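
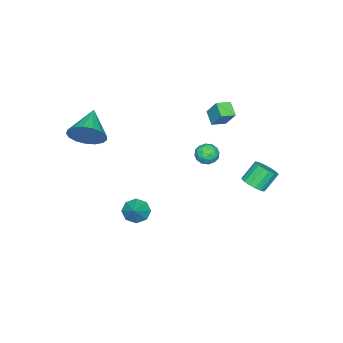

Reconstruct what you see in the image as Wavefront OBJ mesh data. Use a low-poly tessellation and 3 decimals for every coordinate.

v -2.803 3.481 -2.35
v -2.274 3.252 -1.87
v -3.028 3.651 -0.85
v -3.557 3.879 -1.33
v -2.186 3.593 -1.938
v -2.941 3.992 -0.918
v -2.24 3.909 -2.101
v -2.994 4.307 -1.081
v -2.422 4.126 -2.321
v -3.177 4.525 -1.301
v -2.692 4.196 -2.547
v -3.446 4.594 -1.527
v -2.987 4.101 -2.729
v -3.741 4.5 -1.708
v -3.24 3.865 -2.823
v -3.994 4.263 -1.803
v -3.393 3.54 -2.81
v -4.147 3.939 -1.789
v -3.41 3.202 -2.691
v -4.165 3.601 -1.67
v -3.289 2.928 -2.494
v -4.043 3.326 -1.473
v -3.056 2.78 -2.264
v -3.81 3.179 -1.243
v -2.765 2.793 -2.054
v -3.52 3.191 -1.033
v -2.483 2.963 -1.911
v -3.237 3.362 -0.891
v -2.551 1.892 2.143
v -3.067 1.287 2.663
v -2.34 2.593 3.169
v -2.856 1.988 3.688
v -1.844 1.432 2.312
v -2.36 0.827 2.831
v -1.633 2.133 3.337
v -2.149 1.528 3.857
v 0.576 -1.788 -4.369
v 1.134 -2.104 -4.847
v 1.564 -1.312 -3.531
v 0.99 -1.529 -5.003
v 0.603 -1.107 -4.787
v 0.201 -1.083 -4.327
v 0.018 -1.472 -3.891
v 0.163 -2.046 -3.735
v 0.549 -2.469 -3.951
v 0.952 -2.493 -4.411
v 2.994 -3.216 2.682
v 3.564 -3.615 3.52
v 1.366 -3.824 3.498
v 3.454 -3.126 3.666
v 3.239 -2.658 3.586
v 2.967 -2.317 3.298
v 2.702 -2.182 2.87
v 2.503 -2.284 2.398
v 2.417 -2.6 1.992
v 2.463 -3.056 1.743
v 2.631 -3.549 1.709
v 2.881 -3.966 1.899
v 3.158 -4.21 2.267
v 3.397 -4.227 2.731
v 3.543 -4.012 3.183
v -2.915 1.038 -1.506
v -2.412 0.516 -1.495
v -3.368 0.624 -0.505
v -2.865 0.102 -0.494
v -2.673 0.793 -0.384
v -2.393 1.049 -1.003
v -3.387 0.091 -0.997
v -3.107 0.347 -1.616
v -2.703 -0.069 -1.18
v -2.262 0.364 -0.801
v -3.518 0.776 -1.199
v -3.077 1.209 -0.82
v -2.624 0.813 -1.588
v -3.156 0.327 -0.412
v -3.043 0.733 -0.347
v -2.748 0.426 -0.34
v -2.613 1.127 -1.299
v -2.317 0.82 -1.292
v -2.47 0.982 -0.64
v -3.463 0.32 -0.708
v -3.167 0.013 -0.701
v -3.032 0.714 -1.66
v -2.737 0.407 -1.653
v -3.31 0.158 -1.36
v -2.499 0.162 -1.397
v -2.766 -0.081 -0.808
v -3.072 -0.087 -1.104
v -2.908 0.063 -1.468
v -2.24 0.417 -1.174
v -2.506 0.174 -0.586
v -2.393 0.58 -0.521
v -2.229 0.73 -0.885
v -2.411 0.073 -0.989
v -3.274 0.966 -1.414
v -3.54 0.723 -0.826
v -3.551 0.41 -1.115
v -3.387 0.56 -1.479
v -3.014 1.221 -1.192
v -3.281 0.978 -0.603
v -2.872 1.077 -0.532
v -2.708 1.227 -0.896
v -3.369 1.067 -1.011
f 2 1 5
f 2 5 3
f 3 5 6
f 3 6 4
f 5 1 7
f 5 7 6
f 6 7 8
f 6 8 4
f 7 1 9
f 7 9 8
f 8 9 10
f 8 10 4
f 9 1 11
f 9 11 10
f 10 11 12
f 10 12 4
f 11 1 13
f 11 13 12
f 12 13 14
f 12 14 4
f 13 1 15
f 13 15 14
f 14 15 16
f 14 16 4
f 15 1 17
f 15 17 16
f 16 17 18
f 16 18 4
f 17 1 19
f 17 19 18
f 18 19 20
f 18 20 4
f 19 1 21
f 19 21 20
f 20 21 22
f 20 22 4
f 21 1 23
f 21 23 22
f 22 23 24
f 22 24 4
f 23 1 25
f 23 25 24
f 24 25 26
f 24 26 4
f 25 1 27
f 25 27 26
f 26 27 28
f 26 28 4
f 27 1 2
f 27 2 28
f 28 2 3
f 28 3 4
f 30 32 29
f 33 30 29
f 29 32 31
f 31 33 29
f 30 36 32
f 34 30 33
f 34 36 30
f 32 36 31
f 35 33 31
f 31 36 35
f 35 34 33
f 36 34 35
f 38 37 40
f 38 40 39
f 40 37 41
f 40 41 39
f 41 37 42
f 41 42 39
f 42 37 43
f 42 43 39
f 43 37 44
f 43 44 39
f 44 37 45
f 44 45 39
f 45 37 46
f 45 46 39
f 46 37 38
f 46 38 39
f 48 47 50
f 48 50 49
f 50 47 51
f 50 51 49
f 51 47 52
f 51 52 49
f 52 47 53
f 52 53 49
f 53 47 54
f 53 54 49
f 54 47 55
f 54 55 49
f 55 47 56
f 55 56 49
f 56 47 57
f 56 57 49
f 57 47 58
f 57 58 49
f 58 47 59
f 58 59 49
f 59 47 60
f 59 60 49
f 60 47 61
f 60 61 49
f 61 47 48
f 61 48 49
f 62 99 78
f 99 73 102
f 78 102 67
f 99 102 78
f 62 78 74
f 78 67 79
f 74 79 63
f 78 79 74
f 62 74 83
f 74 63 84
f 83 84 69
f 74 84 83
f 62 83 95
f 83 69 98
f 95 98 72
f 83 98 95
f 62 95 99
f 95 72 103
f 99 103 73
f 95 103 99
f 63 79 90
f 79 67 93
f 90 93 71
f 79 93 90
f 67 102 80
f 102 73 101
f 80 101 66
f 102 101 80
f 73 103 100
f 103 72 96
f 100 96 64
f 103 96 100
f 72 98 97
f 98 69 85
f 97 85 68
f 98 85 97
f 69 84 89
f 84 63 86
f 89 86 70
f 84 86 89
f 65 91 77
f 91 71 92
f 77 92 66
f 91 92 77
f 65 77 75
f 77 66 76
f 75 76 64
f 77 76 75
f 65 75 82
f 75 64 81
f 82 81 68
f 75 81 82
f 65 82 87
f 82 68 88
f 87 88 70
f 82 88 87
f 65 87 91
f 87 70 94
f 91 94 71
f 87 94 91
f 66 92 80
f 92 71 93
f 80 93 67
f 92 93 80
f 64 76 100
f 76 66 101
f 100 101 73
f 76 101 100
f 68 81 97
f 81 64 96
f 97 96 72
f 81 96 97
f 70 88 89
f 88 68 85
f 89 85 69
f 88 85 89
f 71 94 90
f 94 70 86
f 90 86 63
f 94 86 90



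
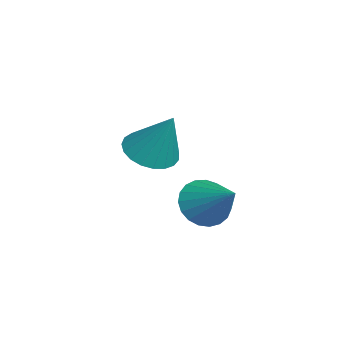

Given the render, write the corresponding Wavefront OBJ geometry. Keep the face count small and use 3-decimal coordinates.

v -2.053 -3.925 -1.788
v -1.125 -4.295 -2.042
v -1.267 -3.215 0.048
v -1.11 -3.898 -2.202
v -1.258 -3.505 -2.291
v -1.543 -3.186 -2.292
v -1.916 -2.994 -2.207
v -2.313 -2.963 -2.049
v -2.665 -3.099 -1.846
v -2.911 -3.377 -1.633
v -3.009 -3.751 -1.447
v -2.941 -4.154 -1.32
v -2.72 -4.518 -1.274
v -2.383 -4.779 -1.317
v -1.99 -4.893 -1.441
v -1.607 -4.839 -1.625
v -1.301 -4.628 -1.838
v 1.025 -2.37 -2.767
v 1.565 -3.171 -2.85
v 2.415 -1.55 -1.653
v 1.69 -2.953 -3.166
v 1.699 -2.634 -3.412
v 1.592 -2.27 -3.548
v 1.387 -1.922 -3.548
v 1.12 -1.652 -3.413
v 0.836 -1.507 -3.166
v 0.585 -1.51 -2.85
v 0.41 -1.662 -2.52
v 0.342 -1.937 -2.233
v 0.391 -2.286 -2.038
v 0.551 -2.65 -1.969
v 0.792 -2.966 -2.037
v 1.074 -3.178 -2.233
v 1.348 -3.251 -2.52
f 2 1 4
f 2 4 3
f 4 1 5
f 4 5 3
f 5 1 6
f 5 6 3
f 6 1 7
f 6 7 3
f 7 1 8
f 7 8 3
f 8 1 9
f 8 9 3
f 9 1 10
f 9 10 3
f 10 1 11
f 10 11 3
f 11 1 12
f 11 12 3
f 12 1 13
f 12 13 3
f 13 1 14
f 13 14 3
f 14 1 15
f 14 15 3
f 15 1 16
f 15 16 3
f 16 1 17
f 16 17 3
f 17 1 2
f 17 2 3
f 19 18 21
f 19 21 20
f 21 18 22
f 21 22 20
f 22 18 23
f 22 23 20
f 23 18 24
f 23 24 20
f 24 18 25
f 24 25 20
f 25 18 26
f 25 26 20
f 26 18 27
f 26 27 20
f 27 18 28
f 27 28 20
f 28 18 29
f 28 29 20
f 29 18 30
f 29 30 20
f 30 18 31
f 30 31 20
f 31 18 32
f 31 32 20
f 32 18 33
f 32 33 20
f 33 18 34
f 33 34 20
f 34 18 19
f 34 19 20



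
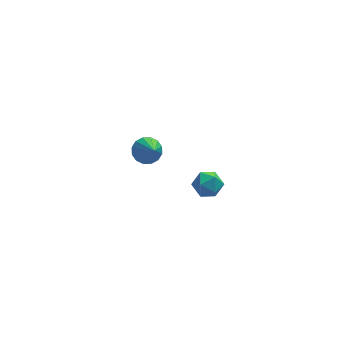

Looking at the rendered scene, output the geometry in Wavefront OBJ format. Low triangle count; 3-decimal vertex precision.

v 0.774 4.357 -1.676
v 1.323 4.719 -1.383
v 0.906 2.883 -0.104
v 1.018 4.862 -1.224
v 0.647 4.869 -1.186
v 0.31 4.739 -1.279
v 0.098 4.507 -1.479
v 0.067 4.235 -1.732
v 0.225 3.996 -1.97
v 0.531 3.853 -2.129
v 0.902 3.846 -2.167
v 1.238 3.976 -2.073
v 1.45 4.208 -1.873
v 1.482 4.48 -1.62
v 1.799 -1.681 2.262
v 2.273 -1.141 2.159
v 2.687 -2.439 2.381
v 3.161 -1.899 2.278
v 2.764 -1.923 2.885
v 2.215 -1.454 2.811
v 2.745 -2.126 1.729
v 2.196 -1.657 1.655
v 2.858 -1.416 1.83
v 2.869 -1.291 2.544
v 2.091 -2.289 1.996
v 2.102 -2.164 2.71
f 2 1 4
f 2 4 3
f 4 1 5
f 4 5 3
f 5 1 6
f 5 6 3
f 6 1 7
f 6 7 3
f 7 1 8
f 7 8 3
f 8 1 9
f 8 9 3
f 9 1 10
f 9 10 3
f 10 1 11
f 10 11 3
f 11 1 12
f 11 12 3
f 12 1 13
f 12 13 3
f 13 1 14
f 13 14 3
f 14 1 2
f 14 2 3
f 15 26 20
f 15 20 16
f 15 16 22
f 15 22 25
f 15 25 26
f 16 20 24
f 20 26 19
f 26 25 17
f 25 22 21
f 22 16 23
f 18 24 19
f 18 19 17
f 18 17 21
f 18 21 23
f 18 23 24
f 19 24 20
f 17 19 26
f 21 17 25
f 23 21 22
f 24 23 16



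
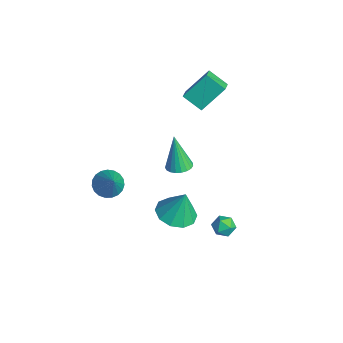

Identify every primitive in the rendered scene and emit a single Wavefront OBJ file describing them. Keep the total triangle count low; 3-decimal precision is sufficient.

v -0.156 0.774 -3.956
v 0.699 1.388 -4.239
v 0.096 1.186 -2.304
v 0.149 1.778 -4.252
v -0.517 1.784 -4.152
v -1.045 1.404 -3.977
v -1.234 0.784 -3.794
v -1.011 0.16 -3.672
v -0.461 -0.229 -3.659
v 0.205 -0.235 -3.759
v 0.733 0.144 -3.934
v 0.922 0.765 -4.117
v 2.606 2.603 -2.222
v 3.185 2.342 -2.37
v 2.155 2.038 -2.99
v 2.734 1.777 -3.138
v 2.441 1.623 -2.577
v 2.72 1.972 -2.102
v 2.62 2.408 -3.258
v 2.899 2.757 -2.783
v 3.194 2.222 -3.01
v 3.083 1.737 -2.589
v 2.257 2.643 -2.771
v 2.146 2.158 -2.35
v -2.197 -2.066 -2.527
v -1.802 -2.681 -2.899
v -0.983 -2.154 -1.093
v -1.638 -2.407 -3.02
v -1.571 -2.075 -3.057
v -1.612 -1.741 -3.001
v -1.754 -1.463 -2.864
v -1.973 -1.29 -2.668
v -2.23 -1.25 -2.448
v -2.482 -1.352 -2.241
v -2.684 -1.577 -2.084
v -2.802 -1.886 -2.003
v -2.815 -2.227 -2.013
v -2.722 -2.54 -2.112
v -2.537 -2.77 -2.282
v -2.294 -2.879 -2.495
v -2.034 -2.848 -2.713
v -1.294 1.351 -1.367
v -0.622 1.228 -1.215
v -1.766 1.249 0.647
v -0.635 1.519 -1.203
v -0.761 1.78 -1.22
v -0.98 1.967 -1.262
v -1.253 2.048 -1.322
v -1.534 2.008 -1.39
v -1.773 1.854 -1.453
v -1.929 1.613 -1.502
v -1.975 1.327 -1.527
v -1.904 1.045 -1.525
v -1.727 0.816 -1.495
v -1.475 0.679 -1.443
v -1.193 0.658 -1.377
v -0.927 0.757 -1.31
v -0.725 0.959 -1.253
v -2.882 2.117 2.588
v -2.875 3.348 3.888
v -3.605 2.532 2.199
v -3.598 3.763 3.499
v -2.122 2.817 1.921
v -2.115 4.048 3.221
v -2.845 3.232 1.532
v -2.838 4.463 2.832
f 2 1 4
f 2 4 3
f 4 1 5
f 4 5 3
f 5 1 6
f 5 6 3
f 6 1 7
f 6 7 3
f 7 1 8
f 7 8 3
f 8 1 9
f 8 9 3
f 9 1 10
f 9 10 3
f 10 1 11
f 10 11 3
f 11 1 12
f 11 12 3
f 12 1 2
f 12 2 3
f 13 24 18
f 13 18 14
f 13 14 20
f 13 20 23
f 13 23 24
f 14 18 22
f 18 24 17
f 24 23 15
f 23 20 19
f 20 14 21
f 16 22 17
f 16 17 15
f 16 15 19
f 16 19 21
f 16 21 22
f 17 22 18
f 15 17 24
f 19 15 23
f 21 19 20
f 22 21 14
f 26 25 28
f 26 28 27
f 28 25 29
f 28 29 27
f 29 25 30
f 29 30 27
f 30 25 31
f 30 31 27
f 31 25 32
f 31 32 27
f 32 25 33
f 32 33 27
f 33 25 34
f 33 34 27
f 34 25 35
f 34 35 27
f 35 25 36
f 35 36 27
f 36 25 37
f 36 37 27
f 37 25 38
f 37 38 27
f 38 25 39
f 38 39 27
f 39 25 40
f 39 40 27
f 40 25 41
f 40 41 27
f 41 25 26
f 41 26 27
f 43 42 45
f 43 45 44
f 45 42 46
f 45 46 44
f 46 42 47
f 46 47 44
f 47 42 48
f 47 48 44
f 48 42 49
f 48 49 44
f 49 42 50
f 49 50 44
f 50 42 51
f 50 51 44
f 51 42 52
f 51 52 44
f 52 42 53
f 52 53 44
f 53 42 54
f 53 54 44
f 54 42 55
f 54 55 44
f 55 42 56
f 55 56 44
f 56 42 57
f 56 57 44
f 57 42 58
f 57 58 44
f 58 42 43
f 58 43 44
f 60 62 59
f 63 60 59
f 59 62 61
f 61 63 59
f 60 66 62
f 64 60 63
f 64 66 60
f 62 66 61
f 65 63 61
f 61 66 65
f 65 64 63
f 66 64 65



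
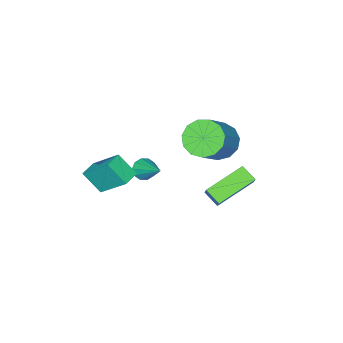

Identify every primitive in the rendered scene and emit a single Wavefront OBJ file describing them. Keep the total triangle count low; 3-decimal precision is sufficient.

v -4.909 3.667 -3.96
v -4.861 2.847 -3.462
v -4.578 4.11 -3.263
v -4.53 3.291 -2.765
v -2.87 3.329 -4.715
v -2.822 2.51 -4.217
v -2.539 3.773 -4.018
v -2.491 2.953 -3.52
v -2.972 3.225 -0.01
v -2.448 3.74 -0.746
v -0.983 4.25 0.654
v -1.508 3.735 1.39
v -2.815 4.127 -0.503
v -1.35 4.637 0.897
v -3.232 4.228 -0.104
v -1.767 4.738 1.297
v -3.567 4.01 0.325
v -2.102 4.52 1.726
v -3.712 3.543 0.648
v -2.247 4.053 2.048
v -3.623 2.975 0.761
v -2.158 3.485 2.162
v -3.327 2.486 0.63
v -1.862 2.996 2.031
v -2.919 2.232 0.295
v -1.454 2.742 1.696
v -2.527 2.293 -0.136
v -1.062 2.804 1.264
v -2.277 2.65 -0.528
v -0.812 3.161 0.872
v -2.248 3.19 -0.755
v -0.783 3.7 0.645
v 1.915 0.104 -0.715
v 1.597 1.501 0.637
v 1.609 0.975 -1.686
v 1.29 2.372 -0.335
v 2.77 0.348 -0.765
v 2.451 1.745 0.586
v 2.463 1.219 -1.737
v 2.145 2.616 -0.385
v 0.65 2.159 -0.554
v 0.904 1.805 -0.142
v 0.99 3.621 0.494
v 1.168 1.913 -0.378
v 1.234 2.115 -0.682
v 1.077 2.334 -0.937
v 0.757 2.487 -1.045
v 0.396 2.514 -0.966
v 0.132 2.406 -0.729
v 0.065 2.203 -0.426
v 0.222 1.984 -0.171
v 0.543 1.832 -0.062
f 2 4 1
f 5 2 1
f 1 4 3
f 3 5 1
f 2 8 4
f 6 2 5
f 6 8 2
f 4 8 3
f 7 5 3
f 3 8 7
f 7 6 5
f 8 6 7
f 10 9 13
f 10 13 11
f 11 13 14
f 11 14 12
f 13 9 15
f 13 15 14
f 14 15 16
f 14 16 12
f 15 9 17
f 15 17 16
f 16 17 18
f 16 18 12
f 17 9 19
f 17 19 18
f 18 19 20
f 18 20 12
f 19 9 21
f 19 21 20
f 20 21 22
f 20 22 12
f 21 9 23
f 21 23 22
f 22 23 24
f 22 24 12
f 23 9 25
f 23 25 24
f 24 25 26
f 24 26 12
f 25 9 27
f 25 27 26
f 26 27 28
f 26 28 12
f 27 9 29
f 27 29 28
f 28 29 30
f 28 30 12
f 29 9 31
f 29 31 30
f 30 31 32
f 30 32 12
f 31 9 10
f 31 10 32
f 32 10 11
f 32 11 12
f 34 36 33
f 37 34 33
f 33 36 35
f 35 37 33
f 34 40 36
f 38 34 37
f 38 40 34
f 36 40 35
f 39 37 35
f 35 40 39
f 39 38 37
f 40 38 39
f 42 41 44
f 42 44 43
f 44 41 45
f 44 45 43
f 45 41 46
f 45 46 43
f 46 41 47
f 46 47 43
f 47 41 48
f 47 48 43
f 48 41 49
f 48 49 43
f 49 41 50
f 49 50 43
f 50 41 51
f 50 51 43
f 51 41 52
f 51 52 43
f 52 41 42
f 52 42 43



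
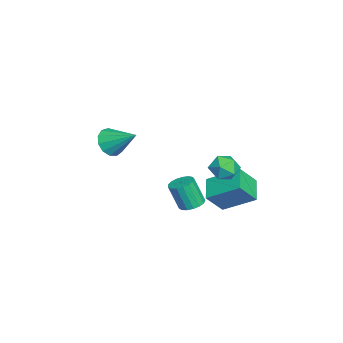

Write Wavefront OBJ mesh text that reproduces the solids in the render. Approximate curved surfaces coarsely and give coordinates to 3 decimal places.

v 3.364 0.374 0.807
v 3.853 -0.019 0.683
v 3.785 -0.528 2.029
v 3.296 -0.134 2.153
v 3.989 0.236 0.787
v 3.92 -0.273 2.132
v 3.981 0.522 0.895
v 3.912 0.014 2.24
v 3.831 0.775 0.983
v 3.763 0.266 2.328
v 3.575 0.936 1.03
v 3.507 0.427 2.376
v 3.27 0.968 1.027
v 3.202 0.459 2.373
v 2.987 0.864 0.974
v 2.919 0.355 2.319
v 2.79 0.648 0.882
v 2.722 0.139 2.227
v 2.725 0.37 0.773
v 2.657 -0.139 2.118
v 2.806 0.092 0.672
v 2.738 -0.417 2.018
v 3.015 -0.121 0.602
v 2.947 -0.63 1.948
v 3.304 -0.22 0.579
v 3.235 -0.729 1.925
v 3.606 -0.184 0.608
v 3.538 -0.692 1.954
v -0.207 -3.886 2.454
v 0.469 -3.84 1.941
v 0.427 -2.574 3.406
v 0.139 -3.547 1.756
v -0.3 -3.361 1.793
v -0.711 -3.341 2.039
v -0.961 -3.495 2.418
v -0.972 -3.773 2.808
v -0.74 -4.086 3.085
v -0.339 -4.336 3.163
v 0.104 -4.443 3.015
v 0.448 -4.373 2.69
v 0.584 -4.149 2.289
v 2.917 1.725 0.233
v 1.712 1.613 0.734
v 3.173 3.284 1.195
v 1.968 3.172 1.696
v 3.412 1.008 1.264
v 2.207 0.896 1.765
v 3.668 2.567 2.226
v 2.463 2.455 2.727
v 2.506 2.018 3.571
v 3.242 2.249 3.781
v 2.998 1.351 2.579
v 3.734 1.582 2.789
v 3.328 1.072 3.252
v 3.023 1.485 3.865
v 3.217 2.115 2.495
v 2.912 2.528 3.108
v 3.681 2.309 3.116
v 3.749 1.665 3.584
v 2.491 1.935 2.776
v 2.559 1.291 3.244
f 2 1 5
f 2 5 3
f 3 5 6
f 3 6 4
f 5 1 7
f 5 7 6
f 6 7 8
f 6 8 4
f 7 1 9
f 7 9 8
f 8 9 10
f 8 10 4
f 9 1 11
f 9 11 10
f 10 11 12
f 10 12 4
f 11 1 13
f 11 13 12
f 12 13 14
f 12 14 4
f 13 1 15
f 13 15 14
f 14 15 16
f 14 16 4
f 15 1 17
f 15 17 16
f 16 17 18
f 16 18 4
f 17 1 19
f 17 19 18
f 18 19 20
f 18 20 4
f 19 1 21
f 19 21 20
f 20 21 22
f 20 22 4
f 21 1 23
f 21 23 22
f 22 23 24
f 22 24 4
f 23 1 25
f 23 25 24
f 24 25 26
f 24 26 4
f 25 1 27
f 25 27 26
f 26 27 28
f 26 28 4
f 27 1 2
f 27 2 28
f 28 2 3
f 28 3 4
f 30 29 32
f 30 32 31
f 32 29 33
f 32 33 31
f 33 29 34
f 33 34 31
f 34 29 35
f 34 35 31
f 35 29 36
f 35 36 31
f 36 29 37
f 36 37 31
f 37 29 38
f 37 38 31
f 38 29 39
f 38 39 31
f 39 29 40
f 39 40 31
f 40 29 41
f 40 41 31
f 41 29 30
f 41 30 31
f 43 45 42
f 46 43 42
f 42 45 44
f 44 46 42
f 43 49 45
f 47 43 46
f 47 49 43
f 45 49 44
f 48 46 44
f 44 49 48
f 48 47 46
f 49 47 48
f 50 61 55
f 50 55 51
f 50 51 57
f 50 57 60
f 50 60 61
f 51 55 59
f 55 61 54
f 61 60 52
f 60 57 56
f 57 51 58
f 53 59 54
f 53 54 52
f 53 52 56
f 53 56 58
f 53 58 59
f 54 59 55
f 52 54 61
f 56 52 60
f 58 56 57
f 59 58 51



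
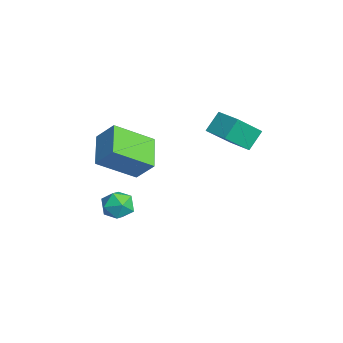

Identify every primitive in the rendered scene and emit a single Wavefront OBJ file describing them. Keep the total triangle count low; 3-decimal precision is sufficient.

v 2.832 0.504 1.581
v 2.447 1.122 2.378
v 2.418 1.613 0.52
v 2.033 2.232 1.317
v 3.927 1.028 1.703
v 3.542 1.647 2.5
v 3.513 2.138 0.642
v 3.128 2.756 1.439
v 0.997 -2.211 -3.083
v 1.408 -2.186 -3.781
v 0.532 -3.394 -3.399
v 0.943 -3.369 -4.097
v 1.341 -3.436 -3.395
v 1.628 -2.705 -3.2
v 0.312 -2.875 -3.98
v 0.599 -2.144 -3.785
v 0.984 -2.596 -4.335
v 1.62 -2.943 -3.973
v 0.32 -2.637 -3.207
v 0.956 -2.984 -2.845
v 1.612 -2.103 -1.586
v 1.749 -3.82 -0.456
v 0.094 -1.784 -0.917
v 0.23 -3.501 0.213
v 2.15 -1.459 -0.673
v 2.286 -3.176 0.457
v 0.631 -1.14 -0.004
v 0.768 -2.857 1.126
f 2 4 1
f 5 2 1
f 1 4 3
f 3 5 1
f 2 8 4
f 6 2 5
f 6 8 2
f 4 8 3
f 7 5 3
f 3 8 7
f 7 6 5
f 8 6 7
f 9 20 14
f 9 14 10
f 9 10 16
f 9 16 19
f 9 19 20
f 10 14 18
f 14 20 13
f 20 19 11
f 19 16 15
f 16 10 17
f 12 18 13
f 12 13 11
f 12 11 15
f 12 15 17
f 12 17 18
f 13 18 14
f 11 13 20
f 15 11 19
f 17 15 16
f 18 17 10
f 22 24 21
f 25 22 21
f 21 24 23
f 23 25 21
f 22 28 24
f 26 22 25
f 26 28 22
f 24 28 23
f 27 25 23
f 23 28 27
f 27 26 25
f 28 26 27



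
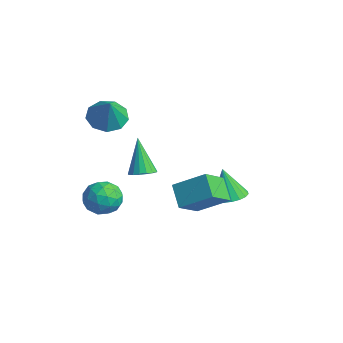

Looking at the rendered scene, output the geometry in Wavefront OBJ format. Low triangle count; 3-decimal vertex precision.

v -4.245 -0.7 -3.604
v -3.212 -0.822 -3.585
v -4.388 -1.698 -2.255
v -3.355 -1.82 -2.236
v -3.775 -0.897 -1.999
v -3.687 -0.28 -2.833
v -3.913 -2.24 -3.007
v -3.825 -1.623 -3.841
v -3.007 -1.773 -3.216
v -2.921 -0.944 -2.592
v -4.679 -1.576 -3.248
v -4.593 -0.747 -2.624
v -3.716 -0.673 -3.713
v -3.884 -1.847 -2.127
v -4.131 -1.305 -1.988
v -3.524 -1.376 -1.976
v -3.995 -0.355 -3.271
v -3.387 -0.426 -3.259
v -3.719 -0.471 -2.327
v -4.213 -2.094 -2.581
v -3.605 -2.165 -2.569
v -4.076 -1.144 -3.864
v -3.469 -1.215 -3.852
v -3.881 -2.049 -3.513
v -2.988 -1.304 -3.484
v -3.072 -1.891 -2.691
v -3.4 -2.137 -3.145
v -3.348 -1.775 -3.635
v -2.937 -0.816 -3.118
v -3.022 -1.403 -2.325
v -3.269 -0.861 -2.186
v -3.217 -0.498 -2.676
v -2.817 -1.376 -2.901
v -4.578 -1.117 -3.515
v -4.663 -1.704 -2.722
v -4.383 -2.022 -3.164
v -4.331 -1.659 -3.654
v -4.528 -0.629 -3.149
v -4.612 -1.216 -2.356
v -4.252 -0.745 -2.205
v -4.2 -0.383 -2.695
v -4.783 -1.144 -2.939
v 1.177 0.988 -1.647
v 1.645 -0.251 -0.713
v 0.148 1.231 -0.808
v 0.615 -0.008 0.125
v 2.225 2.108 -0.685
v 2.692 0.869 0.248
v 1.195 2.351 0.153
v 1.663 1.112 1.087
v -0.392 3.732 -2.464
v 0.359 4.097 -2.219
v -0.848 3.548 -0.796
v 0.121 4.401 -2.251
v -0.218 4.573 -2.325
v -0.592 4.578 -2.426
v -0.926 4.415 -2.535
v -1.154 4.117 -2.631
v -1.231 3.743 -2.693
v -1.142 3.366 -2.71
v -0.905 3.062 -2.678
v -0.565 2.891 -2.604
v -0.192 2.886 -2.503
v 0.142 3.048 -2.394
v 0.37 3.346 -2.298
v 0.448 3.721 -2.236
v -2.906 0.42 -1.217
v -2.43 0.001 -0.92
v -3.834 0.68 0.637
v -2.294 0.307 -0.895
v -2.299 0.638 -0.944
v -2.443 0.92 -1.055
v -2.692 1.087 -1.203
v -2.991 1.101 -1.355
v -3.27 0.96 -1.475
v -3.465 0.695 -1.536
v -3.533 0.367 -1.524
v -3.456 0.051 -1.441
v -3.254 -0.18 -1.308
v -2.972 -0.274 -1.153
v -2.674 -0.208 -1.013
v -3.965 -0.847 2.525
v -3.388 -0.026 2.343
v -3.135 -1.133 3.875
v -3.945 0.153 2.724
v -4.511 -0.136 3.011
v -4.822 -0.758 3.071
v -4.732 -1.421 2.875
v -4.283 -1.817 2.516
v -3.685 -1.758 2.161
v -3.218 -1.274 1.976
v -3.101 -0.59 2.048
f 1 38 17
f 38 12 41
f 17 41 6
f 38 41 17
f 1 17 13
f 17 6 18
f 13 18 2
f 17 18 13
f 1 13 22
f 13 2 23
f 22 23 8
f 13 23 22
f 1 22 34
f 22 8 37
f 34 37 11
f 22 37 34
f 1 34 38
f 34 11 42
f 38 42 12
f 34 42 38
f 2 18 29
f 18 6 32
f 29 32 10
f 18 32 29
f 6 41 19
f 41 12 40
f 19 40 5
f 41 40 19
f 12 42 39
f 42 11 35
f 39 35 3
f 42 35 39
f 11 37 36
f 37 8 24
f 36 24 7
f 37 24 36
f 8 23 28
f 23 2 25
f 28 25 9
f 23 25 28
f 4 30 16
f 30 10 31
f 16 31 5
f 30 31 16
f 4 16 14
f 16 5 15
f 14 15 3
f 16 15 14
f 4 14 21
f 14 3 20
f 21 20 7
f 14 20 21
f 4 21 26
f 21 7 27
f 26 27 9
f 21 27 26
f 4 26 30
f 26 9 33
f 30 33 10
f 26 33 30
f 5 31 19
f 31 10 32
f 19 32 6
f 31 32 19
f 3 15 39
f 15 5 40
f 39 40 12
f 15 40 39
f 7 20 36
f 20 3 35
f 36 35 11
f 20 35 36
f 9 27 28
f 27 7 24
f 28 24 8
f 27 24 28
f 10 33 29
f 33 9 25
f 29 25 2
f 33 25 29
f 44 46 43
f 47 44 43
f 43 46 45
f 45 47 43
f 44 50 46
f 48 44 47
f 48 50 44
f 46 50 45
f 49 47 45
f 45 50 49
f 49 48 47
f 50 48 49
f 52 51 54
f 52 54 53
f 54 51 55
f 54 55 53
f 55 51 56
f 55 56 53
f 56 51 57
f 56 57 53
f 57 51 58
f 57 58 53
f 58 51 59
f 58 59 53
f 59 51 60
f 59 60 53
f 60 51 61
f 60 61 53
f 61 51 62
f 61 62 53
f 62 51 63
f 62 63 53
f 63 51 64
f 63 64 53
f 64 51 65
f 64 65 53
f 65 51 66
f 65 66 53
f 66 51 52
f 66 52 53
f 68 67 70
f 68 70 69
f 70 67 71
f 70 71 69
f 71 67 72
f 71 72 69
f 72 67 73
f 72 73 69
f 73 67 74
f 73 74 69
f 74 67 75
f 74 75 69
f 75 67 76
f 75 76 69
f 76 67 77
f 76 77 69
f 77 67 78
f 77 78 69
f 78 67 79
f 78 79 69
f 79 67 80
f 79 80 69
f 80 67 81
f 80 81 69
f 81 67 68
f 81 68 69
f 83 82 85
f 83 85 84
f 85 82 86
f 85 86 84
f 86 82 87
f 86 87 84
f 87 82 88
f 87 88 84
f 88 82 89
f 88 89 84
f 89 82 90
f 89 90 84
f 90 82 91
f 90 91 84
f 91 82 92
f 91 92 84
f 92 82 83
f 92 83 84



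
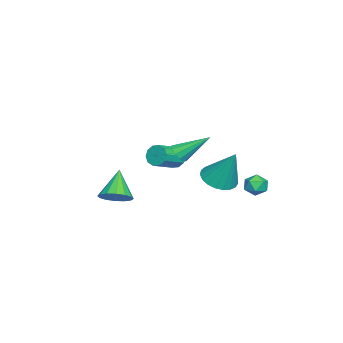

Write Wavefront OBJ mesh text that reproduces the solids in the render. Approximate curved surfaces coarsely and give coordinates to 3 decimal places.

v -2.836 -1.339 0.245
v -2.457 -1.078 -0.2
v -1.324 -1.721 0.39
v -1.704 -1.981 0.835
v -2.475 -0.829 0.107
v -1.342 -1.471 0.697
v -2.631 -0.774 0.466
v -1.498 -1.417 1.056
v -2.866 -0.935 0.741
v -1.733 -1.578 1.331
v -3.089 -1.25 0.826
v -1.956 -1.893 1.416
v -3.216 -1.599 0.69
v -2.083 -2.242 1.28
v -3.198 -1.849 0.383
v -2.065 -2.491 0.973
v -3.042 -1.903 0.024
v -1.909 -2.546 0.614
v -2.807 -1.742 -0.251
v -1.674 -2.385 0.339
v -2.584 -1.427 -0.336
v -1.451 -2.07 0.254
v -0.721 -3.717 -1.726
v -0.108 -3.515 -1.157
v -1.879 -3.843 -0.434
v -0.286 -3.126 -1.278
v -0.58 -2.894 -1.519
v -0.911 -2.883 -1.816
v -1.192 -3.096 -2.088
v -1.347 -3.475 -2.264
v -1.333 -3.919 -2.295
v -1.156 -4.309 -2.174
v -0.862 -4.54 -1.933
v -0.53 -4.551 -1.636
v -0.249 -4.338 -1.364
v -0.095 -3.959 -1.188
v 2.144 0.082 2.981
v 2.672 0.031 3.161
v 1.916 1.458 4.039
v 2.672 0.242 2.887
v 2.471 0.392 2.649
v 2.145 0.424 2.537
v 1.819 0.325 2.595
v 1.616 0.134 2.801
v 1.616 -0.077 3.075
v 1.817 -0.227 3.313
v 2.143 -0.259 3.425
v 2.469 -0.16 3.367
v 0.861 1.642 0.995
v 1.764 1.656 0.77
v 1.299 2.498 2.805
v 1.642 1.999 0.637
v 1.386 2.279 0.567
v 1.039 2.45 0.57
v 0.661 2.481 0.646
v 0.318 2.366 0.783
v 0.069 2.127 0.957
v -0.043 1.803 1.137
v 0.001 1.452 1.292
v 0.194 1.134 1.396
v 0.503 0.903 1.431
v 0.873 0.8 1.39
v 1.242 0.843 1.281
v 1.544 1.024 1.122
v 1.729 1.311 0.941
v -3.027 3.147 -0.883
v -2.396 3.063 -0.665
v -2.944 2.237 -1.475
v -2.313 2.153 -1.257
v -2.829 2.078 -0.832
v -2.88 2.64 -0.466
v -2.46 2.66 -1.674
v -2.511 3.222 -1.308
v -2.045 2.762 -1.154
v -2.274 2.402 -0.633
v -3.066 2.898 -1.507
v -3.295 2.538 -0.986
f 2 1 5
f 2 5 3
f 3 5 6
f 3 6 4
f 5 1 7
f 5 7 6
f 6 7 8
f 6 8 4
f 7 1 9
f 7 9 8
f 8 9 10
f 8 10 4
f 9 1 11
f 9 11 10
f 10 11 12
f 10 12 4
f 11 1 13
f 11 13 12
f 12 13 14
f 12 14 4
f 13 1 15
f 13 15 14
f 14 15 16
f 14 16 4
f 15 1 17
f 15 17 16
f 16 17 18
f 16 18 4
f 17 1 19
f 17 19 18
f 18 19 20
f 18 20 4
f 19 1 21
f 19 21 20
f 20 21 22
f 20 22 4
f 21 1 2
f 21 2 22
f 22 2 3
f 22 3 4
f 24 23 26
f 24 26 25
f 26 23 27
f 26 27 25
f 27 23 28
f 27 28 25
f 28 23 29
f 28 29 25
f 29 23 30
f 29 30 25
f 30 23 31
f 30 31 25
f 31 23 32
f 31 32 25
f 32 23 33
f 32 33 25
f 33 23 34
f 33 34 25
f 34 23 35
f 34 35 25
f 35 23 36
f 35 36 25
f 36 23 24
f 36 24 25
f 38 37 40
f 38 40 39
f 40 37 41
f 40 41 39
f 41 37 42
f 41 42 39
f 42 37 43
f 42 43 39
f 43 37 44
f 43 44 39
f 44 37 45
f 44 45 39
f 45 37 46
f 45 46 39
f 46 37 47
f 46 47 39
f 47 37 48
f 47 48 39
f 48 37 38
f 48 38 39
f 50 49 52
f 50 52 51
f 52 49 53
f 52 53 51
f 53 49 54
f 53 54 51
f 54 49 55
f 54 55 51
f 55 49 56
f 55 56 51
f 56 49 57
f 56 57 51
f 57 49 58
f 57 58 51
f 58 49 59
f 58 59 51
f 59 49 60
f 59 60 51
f 60 49 61
f 60 61 51
f 61 49 62
f 61 62 51
f 62 49 63
f 62 63 51
f 63 49 64
f 63 64 51
f 64 49 65
f 64 65 51
f 65 49 50
f 65 50 51
f 66 77 71
f 66 71 67
f 66 67 73
f 66 73 76
f 66 76 77
f 67 71 75
f 71 77 70
f 77 76 68
f 76 73 72
f 73 67 74
f 69 75 70
f 69 70 68
f 69 68 72
f 69 72 74
f 69 74 75
f 70 75 71
f 68 70 77
f 72 68 76
f 74 72 73
f 75 74 67



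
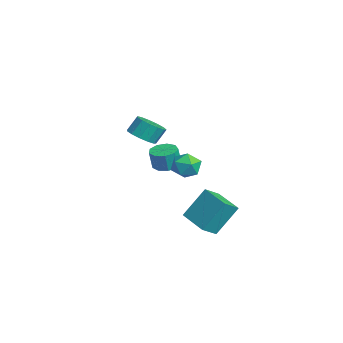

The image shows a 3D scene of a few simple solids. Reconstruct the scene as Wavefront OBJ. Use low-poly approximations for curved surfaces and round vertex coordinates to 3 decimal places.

v 3.608 -1.896 2.156
v 4.432 -1.799 2.187
v 4.335 -1.247 3.016
v 3.512 -1.344 2.984
v 4.267 -1.444 1.932
v 4.171 -0.892 2.76
v 3.893 -1.233 1.747
v 3.797 -0.68 2.575
v 3.429 -1.232 1.692
v 3.332 -0.679 2.52
v 3.021 -1.442 1.784
v 2.925 -0.889 2.613
v 2.8 -1.796 1.995
v 2.704 -1.244 2.823
v 2.836 -2.182 2.256
v 2.739 -1.63 3.085
v 3.116 -2.477 2.486
v 3.02 -1.925 3.314
v 3.553 -2.588 2.611
v 3.457 -2.036 3.439
v 4.008 -2.479 2.591
v 3.911 -1.927 3.419
v 4.335 -2.185 2.433
v 4.239 -1.633 3.262
v 2.839 0.442 -4.024
v 2.754 1.624 -2.388
v 2.453 1.293 -4.659
v 2.367 2.475 -3.024
v 4.473 0.965 -4.316
v 4.387 2.147 -2.681
v 4.086 1.816 -4.952
v 4.001 2.998 -3.316
v 3.659 1.157 0.1
v 4.05 0.83 -0.596
v 2.87 0.01 0.196
v 3.261 -0.317 -0.5
v 3.697 -0.231 0.239
v 4.185 0.478 0.179
v 2.735 0.362 -0.579
v 3.223 1.071 -0.639
v 3.479 0.339 -1.016
v 4.073 -0.028 -0.51
v 2.847 0.868 0.11
v 3.441 0.501 0.616
v 1.108 0.089 -1.18
v 1.853 -0.034 -1.259
v 1.938 -0.232 -0.16
v 1.192 -0.109 -0.08
v 1.765 0.469 -1.162
v 1.85 0.271 -0.063
v 1.37 0.794 -1.073
v 1.454 0.596 0.026
v 0.851 0.789 -1.033
v 0.936 0.591 0.066
v 0.453 0.457 -1.063
v 0.538 0.259 0.036
v 0.361 -0.048 -1.147
v 0.446 -0.246 -0.048
v 0.618 -0.489 -1.246
v 0.703 -0.687 -0.147
v 1.105 -0.659 -1.314
v 1.189 -0.857 -0.215
v 1.592 -0.479 -1.319
v 1.677 -0.677 -0.22
f 2 1 5
f 2 5 3
f 3 5 6
f 3 6 4
f 5 1 7
f 5 7 6
f 6 7 8
f 6 8 4
f 7 1 9
f 7 9 8
f 8 9 10
f 8 10 4
f 9 1 11
f 9 11 10
f 10 11 12
f 10 12 4
f 11 1 13
f 11 13 12
f 12 13 14
f 12 14 4
f 13 1 15
f 13 15 14
f 14 15 16
f 14 16 4
f 15 1 17
f 15 17 16
f 16 17 18
f 16 18 4
f 17 1 19
f 17 19 18
f 18 19 20
f 18 20 4
f 19 1 21
f 19 21 20
f 20 21 22
f 20 22 4
f 21 1 23
f 21 23 22
f 22 23 24
f 22 24 4
f 23 1 2
f 23 2 24
f 24 2 3
f 24 3 4
f 26 28 25
f 29 26 25
f 25 28 27
f 27 29 25
f 26 32 28
f 30 26 29
f 30 32 26
f 28 32 27
f 31 29 27
f 27 32 31
f 31 30 29
f 32 30 31
f 33 44 38
f 33 38 34
f 33 34 40
f 33 40 43
f 33 43 44
f 34 38 42
f 38 44 37
f 44 43 35
f 43 40 39
f 40 34 41
f 36 42 37
f 36 37 35
f 36 35 39
f 36 39 41
f 36 41 42
f 37 42 38
f 35 37 44
f 39 35 43
f 41 39 40
f 42 41 34
f 46 45 49
f 46 49 47
f 47 49 50
f 47 50 48
f 49 45 51
f 49 51 50
f 50 51 52
f 50 52 48
f 51 45 53
f 51 53 52
f 52 53 54
f 52 54 48
f 53 45 55
f 53 55 54
f 54 55 56
f 54 56 48
f 55 45 57
f 55 57 56
f 56 57 58
f 56 58 48
f 57 45 59
f 57 59 58
f 58 59 60
f 58 60 48
f 59 45 61
f 59 61 60
f 60 61 62
f 60 62 48
f 61 45 63
f 61 63 62
f 62 63 64
f 62 64 48
f 63 45 46
f 63 46 64
f 64 46 47
f 64 47 48



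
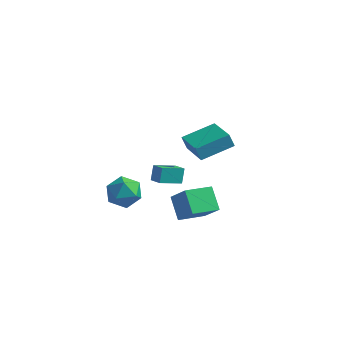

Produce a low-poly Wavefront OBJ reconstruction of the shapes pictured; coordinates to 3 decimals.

v -1.496 2.492 -1.333
v -0.411 2.449 -1.461
v -1.689 1.231 -2.559
v -0.604 1.188 -2.687
v -1.06 0.831 -1.759
v -0.94 1.61 -1.002
v -1.16 2.07 -3.018
v -1.04 2.849 -2.261
v -0.203 2.189 -2.502
v -0.141 1.423 -1.724
v -1.959 2.257 -2.296
v -1.897 1.491 -1.518
v 4.084 0.077 3.659
v 3.772 0.095 4.407
v 2.691 1.565 3.043
v 2.379 1.583 3.79
v 5.341 1.457 4.15
v 5.029 1.475 4.897
v 3.948 2.945 3.533
v 3.636 2.963 4.281
v 2.989 1.659 -2.323
v 2.184 2.541 -1.35
v 1.979 2.084 -3.543
v 1.174 2.966 -2.57
v 3.986 2.974 -2.69
v 3.181 3.856 -1.717
v 2.976 3.399 -3.91
v 2.171 4.281 -2.937
v -0.157 3.369 -1.891
v -0.224 3.873 -1.054
v 0.698 4.39 -2.438
v 0.631 4.895 -1.6
v 0.549 2.945 -1.58
v 0.482 3.45 -0.742
v 1.404 3.967 -2.126
v 1.337 4.471 -1.289
f 1 12 6
f 1 6 2
f 1 2 8
f 1 8 11
f 1 11 12
f 2 6 10
f 6 12 5
f 12 11 3
f 11 8 7
f 8 2 9
f 4 10 5
f 4 5 3
f 4 3 7
f 4 7 9
f 4 9 10
f 5 10 6
f 3 5 12
f 7 3 11
f 9 7 8
f 10 9 2
f 14 16 13
f 17 14 13
f 13 16 15
f 15 17 13
f 14 20 16
f 18 14 17
f 18 20 14
f 16 20 15
f 19 17 15
f 15 20 19
f 19 18 17
f 20 18 19
f 22 24 21
f 25 22 21
f 21 24 23
f 23 25 21
f 22 28 24
f 26 22 25
f 26 28 22
f 24 28 23
f 27 25 23
f 23 28 27
f 27 26 25
f 28 26 27
f 30 32 29
f 33 30 29
f 29 32 31
f 31 33 29
f 30 36 32
f 34 30 33
f 34 36 30
f 32 36 31
f 35 33 31
f 31 36 35
f 35 34 33
f 36 34 35



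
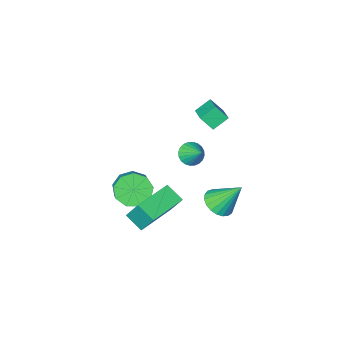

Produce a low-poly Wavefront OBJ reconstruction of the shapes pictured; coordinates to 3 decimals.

v 3.049 -1.307 -1.785
v 2.863 -0.525 -0.495
v 2.745 -0.449 -2.349
v 2.559 0.332 -1.058
v 4.961 -0.692 -1.882
v 4.775 0.089 -0.591
v 4.657 0.165 -2.445
v 4.471 0.947 -1.155
v 1.013 0.982 -1.509
v 1.775 1.109 -1.205
v 0.307 1.778 -0.071
v 1.723 1.396 -1.39
v 1.548 1.611 -1.595
v 1.28 1.717 -1.786
v 0.967 1.697 -1.928
v 0.661 1.553 -1.998
v 0.417 1.31 -1.984
v 0.275 1.01 -1.888
v 0.261 0.705 -1.726
v 0.377 0.449 -1.527
v 0.604 0.284 -1.324
v 0.901 0.24 -1.154
v 1.217 0.324 -1.045
v 1.498 0.522 -1.017
v 1.696 0.8 -1.073
v -0.401 -0.974 3.127
v 0.019 0.129 3.568
v 0.367 -1.051 2.59
v 0.786 0.052 3.03
v 0.034 -1.412 3.81
v 0.453 -0.309 4.25
v 0.801 -1.489 3.272
v 1.221 -0.386 3.713
v 2.874 1.581 3.387
v 3.267 1.264 3.763
v 2.886 2.459 4.113
v 3.426 1.383 3.617
v 3.5 1.531 3.436
v 3.479 1.688 3.247
v 3.366 1.828 3.08
v 3.178 1.93 2.959
v 2.943 1.98 2.904
v 2.698 1.968 2.922
v 2.48 1.898 3.01
v 2.322 1.779 3.156
v 2.248 1.631 3.337
v 2.269 1.474 3.526
v 2.382 1.334 3.693
v 2.57 1.232 3.814
v 2.804 1.182 3.869
v 3.049 1.194 3.852
v 3.192 -3.239 -2.698
v 3.766 -2.942 -3.394
v 4.221 -2.003 -2.619
v 3.648 -2.301 -1.922
v 3.195 -2.635 -3.431
v 3.65 -1.696 -2.655
v 2.622 -2.611 -3.124
v 3.077 -1.672 -2.349
v 2.316 -2.881 -2.618
v 2.772 -1.942 -1.843
v 2.421 -3.318 -2.149
v 2.876 -2.379 -1.374
v 2.886 -3.719 -1.937
v 3.341 -2.78 -1.162
v 3.495 -3.896 -2.081
v 3.95 -2.957 -1.305
v 3.962 -3.765 -2.513
v 4.417 -2.826 -1.738
v 4.069 -3.388 -3.032
v 4.524 -2.45 -2.256
f 2 4 1
f 5 2 1
f 1 4 3
f 3 5 1
f 2 8 4
f 6 2 5
f 6 8 2
f 4 8 3
f 7 5 3
f 3 8 7
f 7 6 5
f 8 6 7
f 10 9 12
f 10 12 11
f 12 9 13
f 12 13 11
f 13 9 14
f 13 14 11
f 14 9 15
f 14 15 11
f 15 9 16
f 15 16 11
f 16 9 17
f 16 17 11
f 17 9 18
f 17 18 11
f 18 9 19
f 18 19 11
f 19 9 20
f 19 20 11
f 20 9 21
f 20 21 11
f 21 9 22
f 21 22 11
f 22 9 23
f 22 23 11
f 23 9 24
f 23 24 11
f 24 9 25
f 24 25 11
f 25 9 10
f 25 10 11
f 27 29 26
f 30 27 26
f 26 29 28
f 28 30 26
f 27 33 29
f 31 27 30
f 31 33 27
f 29 33 28
f 32 30 28
f 28 33 32
f 32 31 30
f 33 31 32
f 35 34 37
f 35 37 36
f 37 34 38
f 37 38 36
f 38 34 39
f 38 39 36
f 39 34 40
f 39 40 36
f 40 34 41
f 40 41 36
f 41 34 42
f 41 42 36
f 42 34 43
f 42 43 36
f 43 34 44
f 43 44 36
f 44 34 45
f 44 45 36
f 45 34 46
f 45 46 36
f 46 34 47
f 46 47 36
f 47 34 48
f 47 48 36
f 48 34 49
f 48 49 36
f 49 34 50
f 49 50 36
f 50 34 51
f 50 51 36
f 51 34 35
f 51 35 36
f 53 52 56
f 53 56 54
f 54 56 57
f 54 57 55
f 56 52 58
f 56 58 57
f 57 58 59
f 57 59 55
f 58 52 60
f 58 60 59
f 59 60 61
f 59 61 55
f 60 52 62
f 60 62 61
f 61 62 63
f 61 63 55
f 62 52 64
f 62 64 63
f 63 64 65
f 63 65 55
f 64 52 66
f 64 66 65
f 65 66 67
f 65 67 55
f 66 52 68
f 66 68 67
f 67 68 69
f 67 69 55
f 68 52 70
f 68 70 69
f 69 70 71
f 69 71 55
f 70 52 53
f 70 53 71
f 71 53 54
f 71 54 55



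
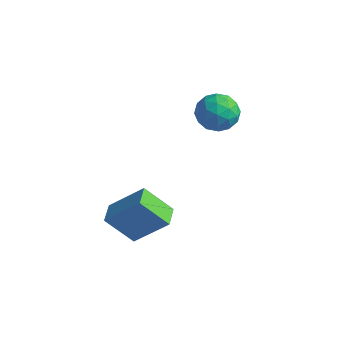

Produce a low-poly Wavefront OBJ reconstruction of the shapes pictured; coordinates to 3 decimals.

v 1.741 3.128 1.662
v 2.456 3.041 2.308
v 1.084 1.819 2.212
v 1.799 1.732 2.858
v 1.155 2.448 2.944
v 1.561 3.258 2.603
v 1.979 1.602 1.917
v 2.385 2.412 1.576
v 2.603 2.098 2.465
v 2.094 2.621 3.1
v 1.446 2.239 1.42
v 0.937 2.762 2.055
v 2.157 3.2 1.936
v 1.383 1.66 2.584
v 1.005 2.082 2.634
v 1.425 2.03 3.013
v 1.631 3.327 2.11
v 2.051 3.275 2.49
v 1.286 2.927 2.864
v 1.489 1.585 2.03
v 1.909 1.533 2.41
v 2.115 2.83 1.507
v 2.535 2.778 1.886
v 2.254 1.933 1.656
v 2.663 2.594 2.409
v 2.276 1.824 2.732
v 2.382 1.748 2.179
v 2.621 2.224 1.979
v 2.364 2.901 2.782
v 1.977 2.131 3.105
v 1.599 2.553 3.155
v 1.837 3.028 2.956
v 2.45 2.347 2.874
v 1.563 2.729 1.415
v 1.176 1.959 1.738
v 1.703 1.832 1.564
v 1.941 2.307 1.365
v 1.264 3.036 1.788
v 0.877 2.266 2.111
v 0.919 2.636 2.541
v 1.158 3.112 2.341
v 1.09 2.513 1.646
v 1.795 -2.598 -2.476
v 0.856 -3.254 -1.274
v 1.271 -1.76 -2.428
v 0.332 -2.415 -1.226
v 3.028 -1.905 -1.134
v 2.089 -2.56 0.068
v 2.504 -1.066 -1.086
v 1.565 -1.722 0.116
f 1 38 17
f 38 12 41
f 17 41 6
f 38 41 17
f 1 17 13
f 17 6 18
f 13 18 2
f 17 18 13
f 1 13 22
f 13 2 23
f 22 23 8
f 13 23 22
f 1 22 34
f 22 8 37
f 34 37 11
f 22 37 34
f 1 34 38
f 34 11 42
f 38 42 12
f 34 42 38
f 2 18 29
f 18 6 32
f 29 32 10
f 18 32 29
f 6 41 19
f 41 12 40
f 19 40 5
f 41 40 19
f 12 42 39
f 42 11 35
f 39 35 3
f 42 35 39
f 11 37 36
f 37 8 24
f 36 24 7
f 37 24 36
f 8 23 28
f 23 2 25
f 28 25 9
f 23 25 28
f 4 30 16
f 30 10 31
f 16 31 5
f 30 31 16
f 4 16 14
f 16 5 15
f 14 15 3
f 16 15 14
f 4 14 21
f 14 3 20
f 21 20 7
f 14 20 21
f 4 21 26
f 21 7 27
f 26 27 9
f 21 27 26
f 4 26 30
f 26 9 33
f 30 33 10
f 26 33 30
f 5 31 19
f 31 10 32
f 19 32 6
f 31 32 19
f 3 15 39
f 15 5 40
f 39 40 12
f 15 40 39
f 7 20 36
f 20 3 35
f 36 35 11
f 20 35 36
f 9 27 28
f 27 7 24
f 28 24 8
f 27 24 28
f 10 33 29
f 33 9 25
f 29 25 2
f 33 25 29
f 44 46 43
f 47 44 43
f 43 46 45
f 45 47 43
f 44 50 46
f 48 44 47
f 48 50 44
f 46 50 45
f 49 47 45
f 45 50 49
f 49 48 47
f 50 48 49



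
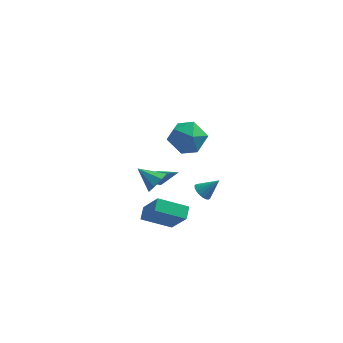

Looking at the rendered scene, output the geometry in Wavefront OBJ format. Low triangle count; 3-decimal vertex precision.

v -2.263 1.278 -3.557
v -1.922 1.233 -3.92
v -1.037 0.622 -2.323
v -1.901 1.543 -3.777
v -2.049 1.729 -3.531
v -2.297 1.704 -3.297
v -2.53 1.48 -3.185
v -2.638 1.161 -3.247
v -2.571 0.898 -3.454
v -2.36 0.812 -3.71
v -2.104 0.945 -3.894
v -1.035 -3.75 -3.347
v -2.763 -3.944 -2.557
v -0.954 -2.977 -2.979
v -2.682 -3.171 -2.19
v -0.138 -4.669 -1.61
v -1.866 -4.863 -0.821
v -0.057 -3.896 -1.243
v -1.785 -4.09 -0.453
v 0.352 0.69 -4.111
v 0.786 0.834 -4.572
v 1.308 0.89 -3.149
v 0.67 1.091 -4.51
v 0.491 1.269 -4.369
v 0.284 1.333 -4.177
v 0.091 1.268 -3.972
v -0.05 1.089 -3.794
v -0.112 0.831 -3.678
v -0.082 0.545 -3.649
v 0.034 0.288 -3.711
v 0.214 0.11 -3.852
v 0.42 0.047 -4.044
v 0.614 0.111 -4.249
v 0.755 0.29 -4.427
v 0.817 0.548 -4.543
v -2.097 -0.939 -1.953
v -1.592 -0.726 -1.303
v -3.283 -0.461 -1.187
v -1.67 -0.239 -1.728
v -1.998 -0.162 -2.284
v -2.384 -0.54 -2.646
v -2.602 -1.152 -2.602
v -2.524 -1.638 -2.178
v -2.196 -1.715 -1.621
v -1.81 -1.337 -1.259
v -1.401 -2.69 3.534
v -0.607 -1.91 3.01
v 0.087 -3.51 4.57
v 0.881 -2.73 4.046
v 0.046 -2.312 4.847
v -0.874 -1.805 4.206
v 0.354 -3.615 3.374
v -0.566 -3.108 2.733
v 0.478 -2.482 2.911
v 0.288 -1.677 3.821
v -0.808 -3.743 3.759
v -0.998 -2.938 4.669
f 2 1 4
f 2 4 3
f 4 1 5
f 4 5 3
f 5 1 6
f 5 6 3
f 6 1 7
f 6 7 3
f 7 1 8
f 7 8 3
f 8 1 9
f 8 9 3
f 9 1 10
f 9 10 3
f 10 1 11
f 10 11 3
f 11 1 2
f 11 2 3
f 13 15 12
f 16 13 12
f 12 15 14
f 14 16 12
f 13 19 15
f 17 13 16
f 17 19 13
f 15 19 14
f 18 16 14
f 14 19 18
f 18 17 16
f 19 17 18
f 21 20 23
f 21 23 22
f 23 20 24
f 23 24 22
f 24 20 25
f 24 25 22
f 25 20 26
f 25 26 22
f 26 20 27
f 26 27 22
f 27 20 28
f 27 28 22
f 28 20 29
f 28 29 22
f 29 20 30
f 29 30 22
f 30 20 31
f 30 31 22
f 31 20 32
f 31 32 22
f 32 20 33
f 32 33 22
f 33 20 34
f 33 34 22
f 34 20 35
f 34 35 22
f 35 20 21
f 35 21 22
f 37 36 39
f 37 39 38
f 39 36 40
f 39 40 38
f 40 36 41
f 40 41 38
f 41 36 42
f 41 42 38
f 42 36 43
f 42 43 38
f 43 36 44
f 43 44 38
f 44 36 45
f 44 45 38
f 45 36 37
f 45 37 38
f 46 57 51
f 46 51 47
f 46 47 53
f 46 53 56
f 46 56 57
f 47 51 55
f 51 57 50
f 57 56 48
f 56 53 52
f 53 47 54
f 49 55 50
f 49 50 48
f 49 48 52
f 49 52 54
f 49 54 55
f 50 55 51
f 48 50 57
f 52 48 56
f 54 52 53
f 55 54 47



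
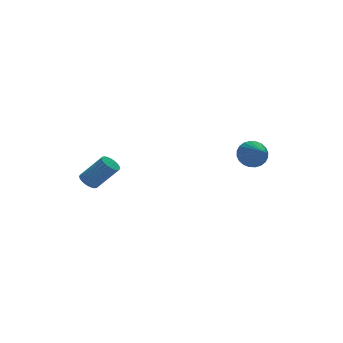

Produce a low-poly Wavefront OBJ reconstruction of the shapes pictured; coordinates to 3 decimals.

v 2.511 -2.652 0.404
v 3.11 -2.985 -0.164
v 2.309 -4.168 1.076
v 3.313 -2.893 0.102
v 3.394 -2.765 0.415
v 3.34 -2.62 0.726
v 3.16 -2.48 0.987
v 2.881 -2.366 1.16
v 2.546 -2.295 1.218
v 2.206 -2.279 1.152
v 1.912 -2.32 0.971
v 1.709 -2.412 0.705
v 1.628 -2.54 0.392
v 1.682 -2.685 0.081
v 1.862 -2.825 -0.18
v 2.141 -2.939 -0.353
v 2.476 -3.01 -0.411
v 2.816 -3.026 -0.345
v -3.675 4.078 -2.692
v -3.217 4.519 -2.764
v -2.246 3.743 -1.34
v -2.705 3.302 -1.268
v -3.368 4.632 -2.6
v -2.397 3.856 -1.176
v -3.565 4.66 -2.45
v -2.595 3.884 -1.026
v -3.779 4.6 -2.337
v -2.809 3.824 -0.913
v -3.978 4.46 -2.278
v -3.007 3.684 -0.853
v -4.13 4.262 -2.282
v -3.16 3.487 -0.857
v -4.213 4.037 -2.348
v -3.243 3.261 -0.924
v -4.214 3.817 -2.467
v -3.244 3.041 -1.043
v -4.134 3.637 -2.62
v -3.163 2.861 -1.196
v -3.983 3.524 -2.784
v -3.012 2.748 -1.36
v -3.785 3.496 -2.934
v -2.815 2.72 -1.51
v -3.571 3.556 -3.047
v -2.601 2.78 -1.623
v -3.373 3.696 -3.107
v -2.402 2.92 -1.682
v -3.22 3.893 -3.103
v -2.25 3.118 -1.678
v -3.137 4.119 -3.036
v -2.167 3.343 -1.612
v -3.136 4.339 -2.917
v -2.166 3.563 -1.493
f 2 1 4
f 2 4 3
f 4 1 5
f 4 5 3
f 5 1 6
f 5 6 3
f 6 1 7
f 6 7 3
f 7 1 8
f 7 8 3
f 8 1 9
f 8 9 3
f 9 1 10
f 9 10 3
f 10 1 11
f 10 11 3
f 11 1 12
f 11 12 3
f 12 1 13
f 12 13 3
f 13 1 14
f 13 14 3
f 14 1 15
f 14 15 3
f 15 1 16
f 15 16 3
f 16 1 17
f 16 17 3
f 17 1 18
f 17 18 3
f 18 1 2
f 18 2 3
f 20 19 23
f 20 23 21
f 21 23 24
f 21 24 22
f 23 19 25
f 23 25 24
f 24 25 26
f 24 26 22
f 25 19 27
f 25 27 26
f 26 27 28
f 26 28 22
f 27 19 29
f 27 29 28
f 28 29 30
f 28 30 22
f 29 19 31
f 29 31 30
f 30 31 32
f 30 32 22
f 31 19 33
f 31 33 32
f 32 33 34
f 32 34 22
f 33 19 35
f 33 35 34
f 34 35 36
f 34 36 22
f 35 19 37
f 35 37 36
f 36 37 38
f 36 38 22
f 37 19 39
f 37 39 38
f 38 39 40
f 38 40 22
f 39 19 41
f 39 41 40
f 40 41 42
f 40 42 22
f 41 19 43
f 41 43 42
f 42 43 44
f 42 44 22
f 43 19 45
f 43 45 44
f 44 45 46
f 44 46 22
f 45 19 47
f 45 47 46
f 46 47 48
f 46 48 22
f 47 19 49
f 47 49 48
f 48 49 50
f 48 50 22
f 49 19 51
f 49 51 50
f 50 51 52
f 50 52 22
f 51 19 20
f 51 20 52
f 52 20 21
f 52 21 22



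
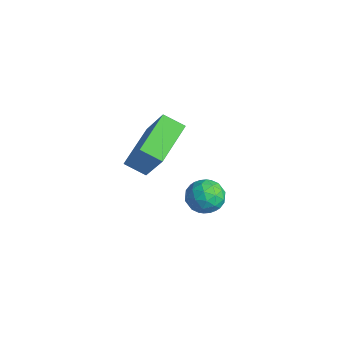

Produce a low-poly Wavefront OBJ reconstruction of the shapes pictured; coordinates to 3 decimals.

v 0.418 -2.426 2.761
v -0.608 -0.772 3.404
v 1.109 -1.812 2.285
v 0.083 -0.158 2.929
v 1.637 -2.382 4.591
v 0.611 -0.728 5.235
v 2.328 -1.768 4.116
v 1.302 -0.114 4.759
v 0.508 1.62 -0.203
v 1.044 1.848 -0.882
v 0.876 0.232 -0.378
v 1.412 0.46 -1.057
v 1.623 0.699 -0.222
v 1.395 1.556 -0.113
v 0.525 0.524 -1.147
v 0.297 1.381 -1.038
v 1.054 1.17 -1.465
v 1.732 1.278 -0.893
v 0.188 0.802 -0.367
v 0.866 0.91 0.205
v 0.744 1.856 -0.527
v 1.176 0.224 -0.733
v 1.3 0.365 -0.242
v 1.615 0.498 -0.641
v 0.95 1.684 -0.076
v 1.265 1.818 -0.474
v 1.605 1.143 -0.086
v 0.655 0.262 -0.786
v 0.97 0.396 -1.184
v 0.305 1.582 -0.619
v 0.62 1.715 -1.018
v 0.315 0.937 -1.174
v 1.064 1.591 -1.269
v 1.281 0.776 -1.371
v 0.759 0.813 -1.424
v 0.626 1.317 -1.361
v 1.463 1.655 -0.933
v 1.68 0.839 -1.035
v 1.804 0.979 -0.545
v 1.67 1.483 -0.481
v 1.469 1.256 -1.275
v 0.24 1.241 -0.225
v 0.457 0.425 -0.327
v 0.25 0.597 -0.779
v 0.116 1.101 -0.715
v 0.639 1.304 0.111
v 0.856 0.489 0.009
v 1.294 0.763 0.101
v 1.161 1.267 0.164
v 0.451 0.824 0.015
f 2 4 1
f 5 2 1
f 1 4 3
f 3 5 1
f 2 8 4
f 6 2 5
f 6 8 2
f 4 8 3
f 7 5 3
f 3 8 7
f 7 6 5
f 8 6 7
f 9 46 25
f 46 20 49
f 25 49 14
f 46 49 25
f 9 25 21
f 25 14 26
f 21 26 10
f 25 26 21
f 9 21 30
f 21 10 31
f 30 31 16
f 21 31 30
f 9 30 42
f 30 16 45
f 42 45 19
f 30 45 42
f 9 42 46
f 42 19 50
f 46 50 20
f 42 50 46
f 10 26 37
f 26 14 40
f 37 40 18
f 26 40 37
f 14 49 27
f 49 20 48
f 27 48 13
f 49 48 27
f 20 50 47
f 50 19 43
f 47 43 11
f 50 43 47
f 19 45 44
f 45 16 32
f 44 32 15
f 45 32 44
f 16 31 36
f 31 10 33
f 36 33 17
f 31 33 36
f 12 38 24
f 38 18 39
f 24 39 13
f 38 39 24
f 12 24 22
f 24 13 23
f 22 23 11
f 24 23 22
f 12 22 29
f 22 11 28
f 29 28 15
f 22 28 29
f 12 29 34
f 29 15 35
f 34 35 17
f 29 35 34
f 12 34 38
f 34 17 41
f 38 41 18
f 34 41 38
f 13 39 27
f 39 18 40
f 27 40 14
f 39 40 27
f 11 23 47
f 23 13 48
f 47 48 20
f 23 48 47
f 15 28 44
f 28 11 43
f 44 43 19
f 28 43 44
f 17 35 36
f 35 15 32
f 36 32 16
f 35 32 36
f 18 41 37
f 41 17 33
f 37 33 10
f 41 33 37



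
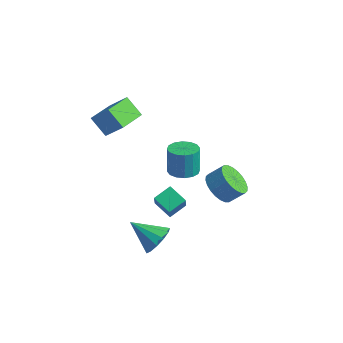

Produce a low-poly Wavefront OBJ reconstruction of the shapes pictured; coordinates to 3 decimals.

v 2.029 -2.639 -3.952
v 2.706 -2.87 -3.184
v 0.531 -3.281 -2.828
v 2.534 -2.312 -3.092
v 2.203 -1.856 -3.274
v 1.816 -1.65 -3.671
v 1.496 -1.757 -4.157
v 1.346 -2.144 -4.578
v 1.412 -2.688 -4.801
v 1.674 -3.217 -4.754
v 2.049 -3.561 -4.453
v 2.417 -3.613 -3.993
v 2.662 -3.356 -3.52
v -1.751 3.515 -3.999
v -1.1 4.221 -4.009
v -1.298 4.431 -2.192
v -1.949 3.725 -2.181
v -1.537 4.447 -4.083
v -1.735 4.657 -2.266
v -2.03 4.424 -4.134
v -2.228 4.633 -2.317
v -2.449 4.157 -4.149
v -2.647 4.366 -2.331
v -2.681 3.718 -4.123
v -2.879 3.928 -2.306
v -2.664 3.225 -4.065
v -2.862 3.434 -2.247
v -2.402 2.809 -3.988
v -2.6 3.019 -2.171
v -1.965 2.583 -3.914
v -2.163 2.793 -2.097
v -1.472 2.607 -3.863
v -1.67 2.816 -2.046
v -1.053 2.874 -3.849
v -1.251 3.083 -2.031
v -0.821 3.312 -3.874
v -1.019 3.522 -2.057
v -0.838 3.806 -3.933
v -1.036 4.015 -2.115
v -3.912 -1.774 2.756
v -2.827 -1.473 3.907
v -4.241 0.059 2.585
v -3.156 0.361 3.736
v -2.864 -1.681 1.744
v -1.779 -1.379 2.895
v -3.193 0.153 1.573
v -2.108 0.454 2.724
v 3.601 0.56 -0.466
v 4.323 0.803 -1.231
v 4.96 1.403 -0.44
v 4.239 1.16 0.326
v 4.057 1.128 -1.263
v 4.694 1.728 -0.472
v 3.721 1.366 -1.174
v 4.358 1.967 -0.383
v 3.367 1.482 -0.977
v 4.004 2.082 -0.185
v 3.049 1.457 -0.702
v 3.686 2.058 0.09
v 2.815 1.296 -0.391
v 3.452 1.896 0.401
v 2.7 1.022 -0.091
v 3.337 1.623 0.7
v 2.723 0.678 0.151
v 3.36 1.279 0.943
v 2.88 0.317 0.3
v 3.517 0.917 1.091
v 3.146 -0.008 0.332
v 3.783 0.592 1.123
v 3.482 -0.247 0.243
v 4.119 0.354 1.034
v 3.836 -0.362 0.045
v 4.473 0.238 0.837
v 4.154 -0.338 -0.23
v 4.791 0.263 0.562
v 4.388 -0.176 -0.541
v 5.025 0.424 0.251
v 4.503 0.097 -0.84
v 5.14 0.698 -0.049
v 4.48 0.441 -1.083
v 5.117 1.042 -0.291
v 1.581 -2.392 -1.086
v 1.787 -1.333 -0.634
v 2.722 -2.396 -1.596
v 2.928 -1.337 -1.144
v 2.092 -2.983 0.064
v 2.298 -1.924 0.516
v 3.233 -2.987 -0.446
v 3.439 -1.928 0.006
f 2 1 4
f 2 4 3
f 4 1 5
f 4 5 3
f 5 1 6
f 5 6 3
f 6 1 7
f 6 7 3
f 7 1 8
f 7 8 3
f 8 1 9
f 8 9 3
f 9 1 10
f 9 10 3
f 10 1 11
f 10 11 3
f 11 1 12
f 11 12 3
f 12 1 13
f 12 13 3
f 13 1 2
f 13 2 3
f 15 14 18
f 15 18 16
f 16 18 19
f 16 19 17
f 18 14 20
f 18 20 19
f 19 20 21
f 19 21 17
f 20 14 22
f 20 22 21
f 21 22 23
f 21 23 17
f 22 14 24
f 22 24 23
f 23 24 25
f 23 25 17
f 24 14 26
f 24 26 25
f 25 26 27
f 25 27 17
f 26 14 28
f 26 28 27
f 27 28 29
f 27 29 17
f 28 14 30
f 28 30 29
f 29 30 31
f 29 31 17
f 30 14 32
f 30 32 31
f 31 32 33
f 31 33 17
f 32 14 34
f 32 34 33
f 33 34 35
f 33 35 17
f 34 14 36
f 34 36 35
f 35 36 37
f 35 37 17
f 36 14 38
f 36 38 37
f 37 38 39
f 37 39 17
f 38 14 15
f 38 15 39
f 39 15 16
f 39 16 17
f 41 43 40
f 44 41 40
f 40 43 42
f 42 44 40
f 41 47 43
f 45 41 44
f 45 47 41
f 43 47 42
f 46 44 42
f 42 47 46
f 46 45 44
f 47 45 46
f 49 48 52
f 49 52 50
f 50 52 53
f 50 53 51
f 52 48 54
f 52 54 53
f 53 54 55
f 53 55 51
f 54 48 56
f 54 56 55
f 55 56 57
f 55 57 51
f 56 48 58
f 56 58 57
f 57 58 59
f 57 59 51
f 58 48 60
f 58 60 59
f 59 60 61
f 59 61 51
f 60 48 62
f 60 62 61
f 61 62 63
f 61 63 51
f 62 48 64
f 62 64 63
f 63 64 65
f 63 65 51
f 64 48 66
f 64 66 65
f 65 66 67
f 65 67 51
f 66 48 68
f 66 68 67
f 67 68 69
f 67 69 51
f 68 48 70
f 68 70 69
f 69 70 71
f 69 71 51
f 70 48 72
f 70 72 71
f 71 72 73
f 71 73 51
f 72 48 74
f 72 74 73
f 73 74 75
f 73 75 51
f 74 48 76
f 74 76 75
f 75 76 77
f 75 77 51
f 76 48 78
f 76 78 77
f 77 78 79
f 77 79 51
f 78 48 80
f 78 80 79
f 79 80 81
f 79 81 51
f 80 48 49
f 80 49 81
f 81 49 50
f 81 50 51
f 83 85 82
f 86 83 82
f 82 85 84
f 84 86 82
f 83 89 85
f 87 83 86
f 87 89 83
f 85 89 84
f 88 86 84
f 84 89 88
f 88 87 86
f 89 87 88



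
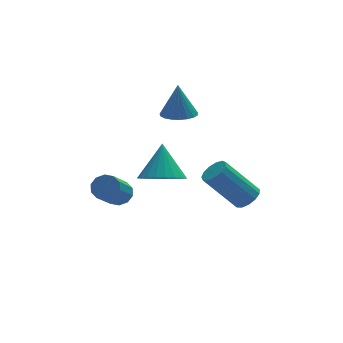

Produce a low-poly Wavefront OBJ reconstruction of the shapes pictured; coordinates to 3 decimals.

v -1.666 0.698 -1.846
v -1.15 0.573 -1.59
v -1.917 -0.402 -0.517
v -2.434 -0.278 -0.774
v -1.29 0.866 -1.424
v -2.058 -0.109 -0.351
v -1.575 1.095 -1.42
v -2.342 0.12 -0.347
v -1.894 1.171 -1.578
v -2.661 0.196 -0.506
v -2.126 1.067 -1.839
v -2.893 0.092 -0.767
v -2.183 0.822 -2.103
v -2.95 -0.153 -1.03
v -2.042 0.529 -2.269
v -2.81 -0.446 -1.196
v -1.758 0.3 -2.273
v -2.525 -0.675 -1.2
v -1.439 0.224 -2.114
v -2.206 -0.751 -1.042
v -1.207 0.328 -1.853
v -1.974 -0.647 -0.781
v 0.568 0.187 2.397
v 1.129 0.633 2.325
v 0.592 0.393 3.843
v 0.897 0.821 2.302
v 0.608 0.899 2.296
v 0.312 0.854 2.307
v 0.061 0.694 2.334
v -0.103 0.447 2.372
v -0.151 0.154 2.414
v -0.075 -0.133 2.453
v 0.113 -0.364 2.483
v 0.379 -0.5 2.498
v 0.678 -0.517 2.496
v 0.958 -0.413 2.476
v 1.17 -0.204 2.443
v 1.279 0.072 2.402
v 1.264 0.368 2.36
v -1.318 -3.95 1.723
v -0.456 -4.108 1.65
v -1.062 -3.13 2.977
v -0.486 -3.819 1.467
v -0.644 -3.55 1.324
v -0.904 -3.341 1.241
v -1.227 -3.225 1.231
v -1.564 -3.22 1.297
v -1.863 -3.325 1.427
v -2.08 -3.526 1.602
v -2.181 -3.791 1.796
v -2.15 -4.08 1.978
v -1.993 -4.349 2.122
v -1.733 -4.558 2.205
v -1.41 -4.674 2.214
v -1.073 -4.679 2.149
v -0.773 -4.574 2.019
v -0.557 -4.373 1.843
v 2.223 -2.949 -0.587
v 2.561 -3.276 -0.23
v 1.375 -2.917 1.223
v 1.037 -2.591 0.867
v 2.678 -2.965 -0.211
v 1.492 -2.607 1.242
v 2.651 -2.649 -0.312
v 1.464 -2.291 1.142
v 2.487 -2.429 -0.499
v 1.301 -2.07 0.954
v 2.24 -2.374 -0.715
v 1.054 -2.015 0.738
v 1.988 -2.501 -0.89
v 0.801 -2.143 0.564
v 1.81 -2.771 -0.968
v 0.624 -2.412 0.485
v 1.763 -3.097 -0.925
v 0.577 -2.739 0.528
v 1.863 -3.377 -0.775
v 0.676 -3.018 0.678
v 2.077 -3.52 -0.565
v 0.89 -3.162 0.888
v 2.337 -3.483 -0.362
v 1.151 -3.124 1.091
f 2 1 5
f 2 5 3
f 3 5 6
f 3 6 4
f 5 1 7
f 5 7 6
f 6 7 8
f 6 8 4
f 7 1 9
f 7 9 8
f 8 9 10
f 8 10 4
f 9 1 11
f 9 11 10
f 10 11 12
f 10 12 4
f 11 1 13
f 11 13 12
f 12 13 14
f 12 14 4
f 13 1 15
f 13 15 14
f 14 15 16
f 14 16 4
f 15 1 17
f 15 17 16
f 16 17 18
f 16 18 4
f 17 1 19
f 17 19 18
f 18 19 20
f 18 20 4
f 19 1 21
f 19 21 20
f 20 21 22
f 20 22 4
f 21 1 2
f 21 2 22
f 22 2 3
f 22 3 4
f 24 23 26
f 24 26 25
f 26 23 27
f 26 27 25
f 27 23 28
f 27 28 25
f 28 23 29
f 28 29 25
f 29 23 30
f 29 30 25
f 30 23 31
f 30 31 25
f 31 23 32
f 31 32 25
f 32 23 33
f 32 33 25
f 33 23 34
f 33 34 25
f 34 23 35
f 34 35 25
f 35 23 36
f 35 36 25
f 36 23 37
f 36 37 25
f 37 23 38
f 37 38 25
f 38 23 39
f 38 39 25
f 39 23 24
f 39 24 25
f 41 40 43
f 41 43 42
f 43 40 44
f 43 44 42
f 44 40 45
f 44 45 42
f 45 40 46
f 45 46 42
f 46 40 47
f 46 47 42
f 47 40 48
f 47 48 42
f 48 40 49
f 48 49 42
f 49 40 50
f 49 50 42
f 50 40 51
f 50 51 42
f 51 40 52
f 51 52 42
f 52 40 53
f 52 53 42
f 53 40 54
f 53 54 42
f 54 40 55
f 54 55 42
f 55 40 56
f 55 56 42
f 56 40 57
f 56 57 42
f 57 40 41
f 57 41 42
f 59 58 62
f 59 62 60
f 60 62 63
f 60 63 61
f 62 58 64
f 62 64 63
f 63 64 65
f 63 65 61
f 64 58 66
f 64 66 65
f 65 66 67
f 65 67 61
f 66 58 68
f 66 68 67
f 67 68 69
f 67 69 61
f 68 58 70
f 68 70 69
f 69 70 71
f 69 71 61
f 70 58 72
f 70 72 71
f 71 72 73
f 71 73 61
f 72 58 74
f 72 74 73
f 73 74 75
f 73 75 61
f 74 58 76
f 74 76 75
f 75 76 77
f 75 77 61
f 76 58 78
f 76 78 77
f 77 78 79
f 77 79 61
f 78 58 80
f 78 80 79
f 79 80 81
f 79 81 61
f 80 58 59
f 80 59 81
f 81 59 60
f 81 60 61



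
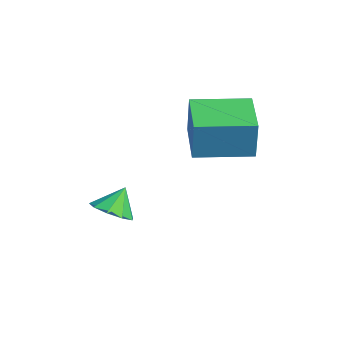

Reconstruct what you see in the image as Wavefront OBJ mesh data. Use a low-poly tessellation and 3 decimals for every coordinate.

v -2.379 -0.164 -1.887
v -1.755 -0.488 -1.505
v -2.641 0.384 -0.993
v -1.605 -0.021 -1.748
v -1.817 0.379 -2.055
v -2.292 0.525 -2.284
v -2.808 0.348 -2.327
v -3.124 -0.068 -2.163
v -3.091 -0.529 -1.871
v -2.725 -0.82 -1.585
v -2.197 -0.803 -1.441
v -2.442 2.418 1.503
v -2.219 2.402 3.017
v -2.01 4.38 1.459
v -1.787 4.365 2.973
v -0.733 2.035 1.247
v -0.51 2.02 2.761
v -0.301 3.998 1.203
v -0.078 3.982 2.717
f 2 1 4
f 2 4 3
f 4 1 5
f 4 5 3
f 5 1 6
f 5 6 3
f 6 1 7
f 6 7 3
f 7 1 8
f 7 8 3
f 8 1 9
f 8 9 3
f 9 1 10
f 9 10 3
f 10 1 11
f 10 11 3
f 11 1 2
f 11 2 3
f 13 15 12
f 16 13 12
f 12 15 14
f 14 16 12
f 13 19 15
f 17 13 16
f 17 19 13
f 15 19 14
f 18 16 14
f 14 19 18
f 18 17 16
f 19 17 18



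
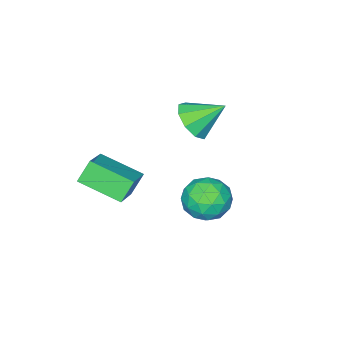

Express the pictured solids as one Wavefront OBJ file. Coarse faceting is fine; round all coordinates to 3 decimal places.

v 1.53 -0.665 0.371
v 2.19 -2.556 1.035
v 2.909 0.111 1.208
v 3.569 -1.78 1.872
v 2.191 -0.78 -0.612
v 2.851 -2.671 0.052
v 3.57 -0.004 0.225
v 4.23 -1.895 0.889
v -1.894 -1.019 1.636
v -1.187 -0.229 1.43
v -2.786 0.059 2.704
v -1.742 -0.205 0.942
v -2.368 -0.562 0.78
v -2.773 -1.132 1.017
v -2.766 -1.649 1.544
v -2.352 -1.872 2.114
v -1.724 -1.695 2.46
v -1.175 -1.202 2.42
v -0.963 -0.623 2.013
v 0.152 2.929 0.728
v 1.122 3.537 0.683
v 1.038 1.463 0.017
v 2.008 2.071 -0.028
v 1.571 1.763 0.986
v 1.024 2.669 1.425
v 1.136 2.331 -0.725
v 0.589 3.237 -0.286
v 1.731 3.168 -0.215
v 1.999 2.817 0.843
v 0.161 2.183 -0.143
v 0.429 1.832 0.915
v 0.559 3.361 0.768
v 1.601 1.639 -0.068
v 1.344 1.457 0.528
v 1.914 1.815 0.501
v 0.501 2.851 1.204
v 1.072 3.209 1.178
v 1.336 2.166 1.356
v 1.088 1.791 -0.478
v 1.659 2.149 -0.504
v 0.246 3.185 0.199
v 0.816 3.543 0.172
v 0.824 2.834 -0.656
v 1.487 3.502 0.214
v 2.008 2.64 -0.204
v 1.496 2.793 -0.614
v 1.174 3.325 -0.356
v 1.645 3.296 0.835
v 2.166 2.434 0.417
v 1.909 2.253 1.013
v 1.587 2.786 1.272
v 2.003 3.079 0.308
v -0.006 2.566 0.283
v 0.515 1.704 -0.135
v 0.573 2.214 -0.572
v 0.251 2.747 -0.313
v 0.152 2.36 0.904
v 0.673 1.498 0.486
v 0.986 1.675 1.056
v 0.664 2.207 1.314
v 0.157 1.921 0.392
f 2 4 1
f 5 2 1
f 1 4 3
f 3 5 1
f 2 8 4
f 6 2 5
f 6 8 2
f 4 8 3
f 7 5 3
f 3 8 7
f 7 6 5
f 8 6 7
f 10 9 12
f 10 12 11
f 12 9 13
f 12 13 11
f 13 9 14
f 13 14 11
f 14 9 15
f 14 15 11
f 15 9 16
f 15 16 11
f 16 9 17
f 16 17 11
f 17 9 18
f 17 18 11
f 18 9 19
f 18 19 11
f 19 9 10
f 19 10 11
f 20 57 36
f 57 31 60
f 36 60 25
f 57 60 36
f 20 36 32
f 36 25 37
f 32 37 21
f 36 37 32
f 20 32 41
f 32 21 42
f 41 42 27
f 32 42 41
f 20 41 53
f 41 27 56
f 53 56 30
f 41 56 53
f 20 53 57
f 53 30 61
f 57 61 31
f 53 61 57
f 21 37 48
f 37 25 51
f 48 51 29
f 37 51 48
f 25 60 38
f 60 31 59
f 38 59 24
f 60 59 38
f 31 61 58
f 61 30 54
f 58 54 22
f 61 54 58
f 30 56 55
f 56 27 43
f 55 43 26
f 56 43 55
f 27 42 47
f 42 21 44
f 47 44 28
f 42 44 47
f 23 49 35
f 49 29 50
f 35 50 24
f 49 50 35
f 23 35 33
f 35 24 34
f 33 34 22
f 35 34 33
f 23 33 40
f 33 22 39
f 40 39 26
f 33 39 40
f 23 40 45
f 40 26 46
f 45 46 28
f 40 46 45
f 23 45 49
f 45 28 52
f 49 52 29
f 45 52 49
f 24 50 38
f 50 29 51
f 38 51 25
f 50 51 38
f 22 34 58
f 34 24 59
f 58 59 31
f 34 59 58
f 26 39 55
f 39 22 54
f 55 54 30
f 39 54 55
f 28 46 47
f 46 26 43
f 47 43 27
f 46 43 47
f 29 52 48
f 52 28 44
f 48 44 21
f 52 44 48



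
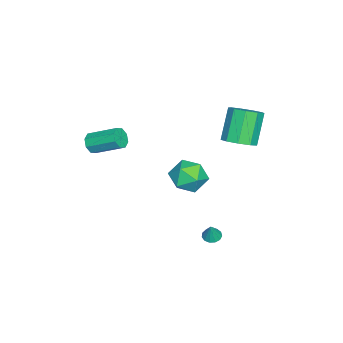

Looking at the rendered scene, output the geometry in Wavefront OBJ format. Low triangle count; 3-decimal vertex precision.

v -0.035 -3.335 3.283
v 0.319 -3.606 3.797
v 0.369 -1.955 4.631
v 0.015 -1.685 4.117
v 0.626 -3.424 3.418
v 0.675 -1.773 4.252
v 0.546 -3.19 2.96
v 0.595 -1.539 3.794
v 0.126 -3.041 2.691
v 0.175 -1.391 3.525
v -0.389 -3.065 2.769
v -0.339 -1.414 3.603
v -0.695 -3.247 3.148
v -0.646 -1.596 3.982
v -0.615 -3.481 3.606
v -0.566 -1.83 4.44
v -0.195 -3.629 3.875
v -0.146 -1.979 4.709
v -1.018 3.026 -3.448
v -0.601 3.34 -3.622
v -0.622 3.074 -2.412
v -0.83 3.534 -3.544
v -1.119 3.566 -3.435
v -1.375 3.427 -3.33
v -1.518 3.161 -3.263
v -1.503 2.851 -3.254
v -1.333 2.597 -3.307
v -1.064 2.479 -3.405
v -0.78 2.535 -3.516
v -0.572 2.746 -3.606
v -0.505 3.046 -3.645
v -1.538 2.188 1.8
v -0.535 2.329 1.219
v -2.085 0.891 0.541
v -1.082 1.032 -0.04
v -1.08 0.532 1.015
v -0.742 1.334 1.793
v -1.878 1.886 -0.033
v -1.54 2.688 0.745
v -0.746 2.143 0.086
v -0.253 1.306 0.734
v -2.367 1.914 1.026
v -1.874 1.077 1.674
v -2.884 3.903 3.013
v -2.349 4.674 3.33
v -3.502 4.727 5.144
v -4.036 3.957 4.827
v -2.887 4.893 2.982
v -4.039 4.946 4.796
v -3.423 4.649 2.648
v -4.576 4.702 4.462
v -3.707 4.056 2.485
v -4.86 4.11 4.299
v -3.606 3.392 2.569
v -4.759 3.445 4.383
v -3.167 2.967 2.861
v -4.319 3.02 4.675
v -2.595 2.98 3.224
v -3.748 3.034 5.038
v -2.158 3.425 3.488
v -3.311 3.479 5.302
v -2.061 4.094 3.53
v -3.214 4.148 5.344
f 2 1 5
f 2 5 3
f 3 5 6
f 3 6 4
f 5 1 7
f 5 7 6
f 6 7 8
f 6 8 4
f 7 1 9
f 7 9 8
f 8 9 10
f 8 10 4
f 9 1 11
f 9 11 10
f 10 11 12
f 10 12 4
f 11 1 13
f 11 13 12
f 12 13 14
f 12 14 4
f 13 1 15
f 13 15 14
f 14 15 16
f 14 16 4
f 15 1 17
f 15 17 16
f 16 17 18
f 16 18 4
f 17 1 2
f 17 2 18
f 18 2 3
f 18 3 4
f 20 19 22
f 20 22 21
f 22 19 23
f 22 23 21
f 23 19 24
f 23 24 21
f 24 19 25
f 24 25 21
f 25 19 26
f 25 26 21
f 26 19 27
f 26 27 21
f 27 19 28
f 27 28 21
f 28 19 29
f 28 29 21
f 29 19 30
f 29 30 21
f 30 19 31
f 30 31 21
f 31 19 20
f 31 20 21
f 32 43 37
f 32 37 33
f 32 33 39
f 32 39 42
f 32 42 43
f 33 37 41
f 37 43 36
f 43 42 34
f 42 39 38
f 39 33 40
f 35 41 36
f 35 36 34
f 35 34 38
f 35 38 40
f 35 40 41
f 36 41 37
f 34 36 43
f 38 34 42
f 40 38 39
f 41 40 33
f 45 44 48
f 45 48 46
f 46 48 49
f 46 49 47
f 48 44 50
f 48 50 49
f 49 50 51
f 49 51 47
f 50 44 52
f 50 52 51
f 51 52 53
f 51 53 47
f 52 44 54
f 52 54 53
f 53 54 55
f 53 55 47
f 54 44 56
f 54 56 55
f 55 56 57
f 55 57 47
f 56 44 58
f 56 58 57
f 57 58 59
f 57 59 47
f 58 44 60
f 58 60 59
f 59 60 61
f 59 61 47
f 60 44 62
f 60 62 61
f 61 62 63
f 61 63 47
f 62 44 45
f 62 45 63
f 63 45 46
f 63 46 47

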